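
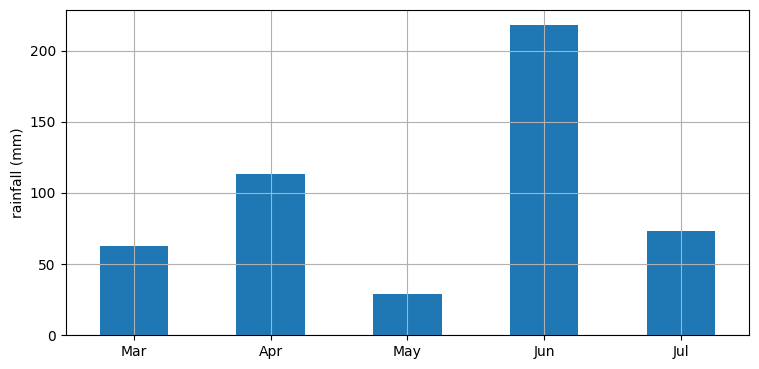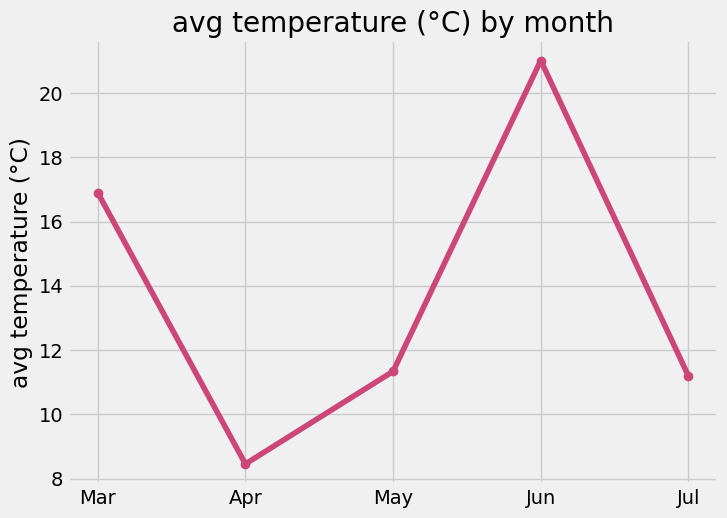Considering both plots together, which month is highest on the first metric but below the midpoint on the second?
Chart 2 median avg temperature (°C) ≈ 12; below-median months: Apr, Jul. Among those, Apr has the highest rainfall (mm) (≈ 120).

Apr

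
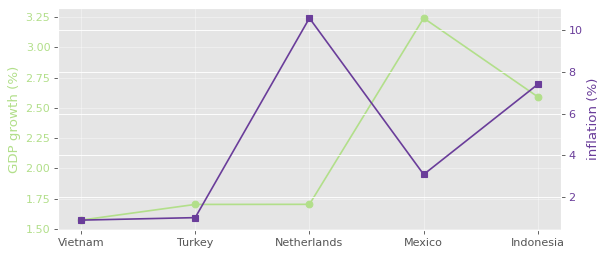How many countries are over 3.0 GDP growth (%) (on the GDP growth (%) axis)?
1

Above 3.0: Mexico.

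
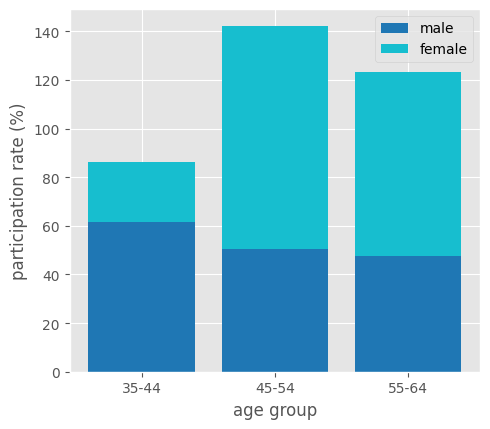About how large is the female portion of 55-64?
female top ≈ 120, bottom ≈ 40; segment ≈ 80.

≈ 80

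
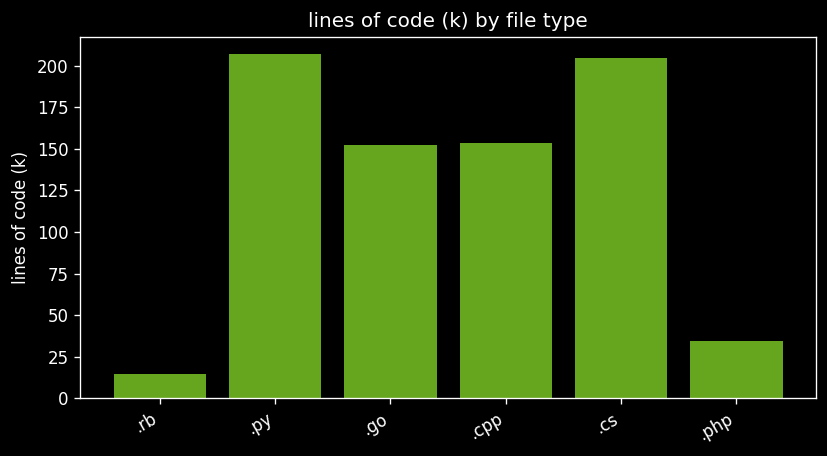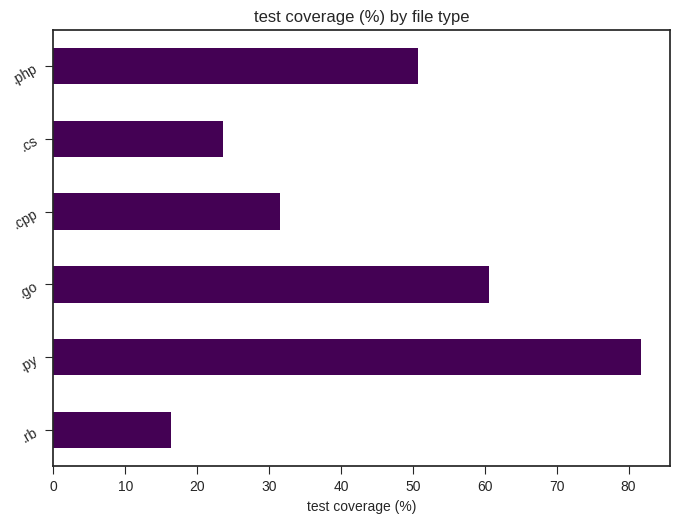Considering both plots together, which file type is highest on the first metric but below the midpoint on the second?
Chart 2 median test coverage (%) ≈ 40; below-median file types: .rb, .cpp, .cs. Among those, .cs has the highest lines of code (k) (≈ 200).

.cs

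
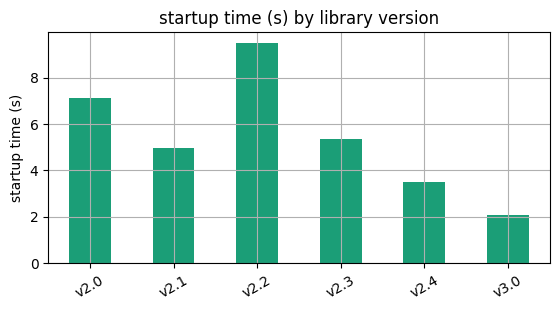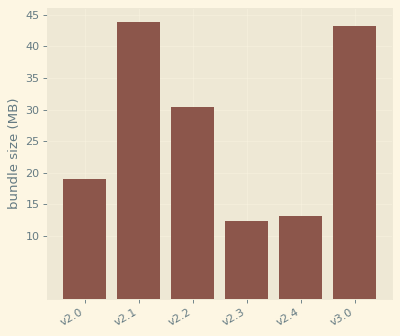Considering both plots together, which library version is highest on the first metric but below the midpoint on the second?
v2.0

Chart 2 median bundle size (MB) ≈ 25; below-median library versions: v2.0, v2.3, v2.4. Among those, v2.0 has the highest startup time (s) (≈ 7).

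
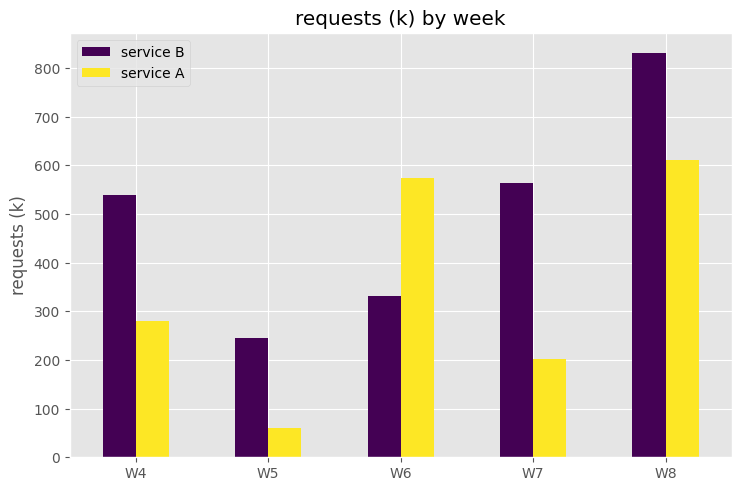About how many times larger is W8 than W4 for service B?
W8 ≈ 800, W4 ≈ 500; 800/500 ≈ 1.6.

≈ 1.6×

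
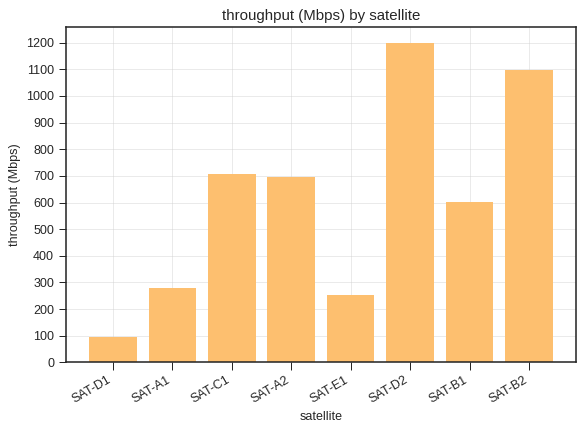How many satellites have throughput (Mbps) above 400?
5

Above 400: SAT-C1, SAT-A2, SAT-D2, SAT-B1, SAT-B2.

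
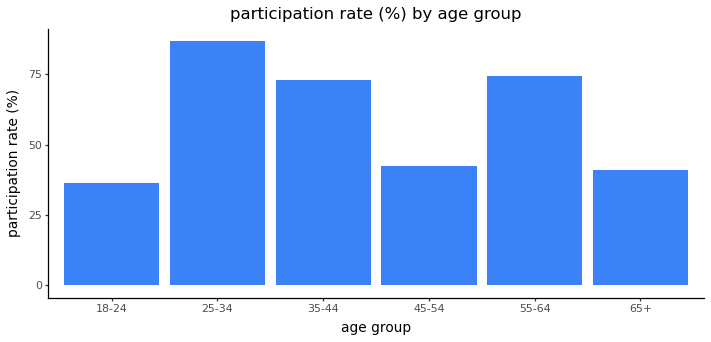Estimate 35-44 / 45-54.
≈ 1.75×

35-44 ≈ 70, 45-54 ≈ 40; 70/40 ≈ 1.75.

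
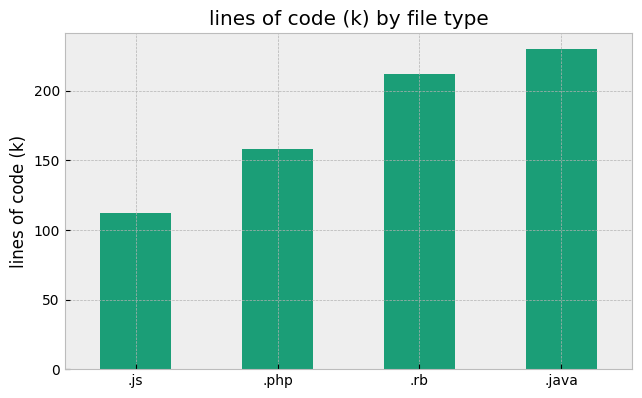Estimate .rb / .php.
.rb ≈ 220, .php ≈ 160; 220/160 ≈ 1.38.

≈ 1.38×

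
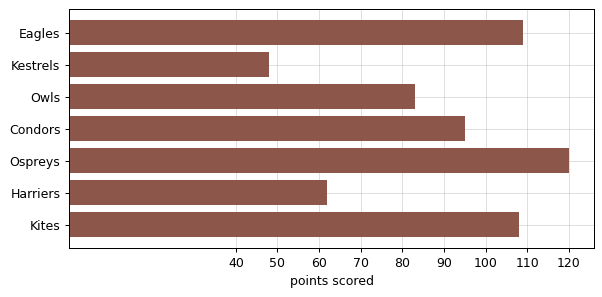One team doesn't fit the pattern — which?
Kestrels

Kestrels ≈ 50; the rest sit between ≈ 60 and ≈ 120.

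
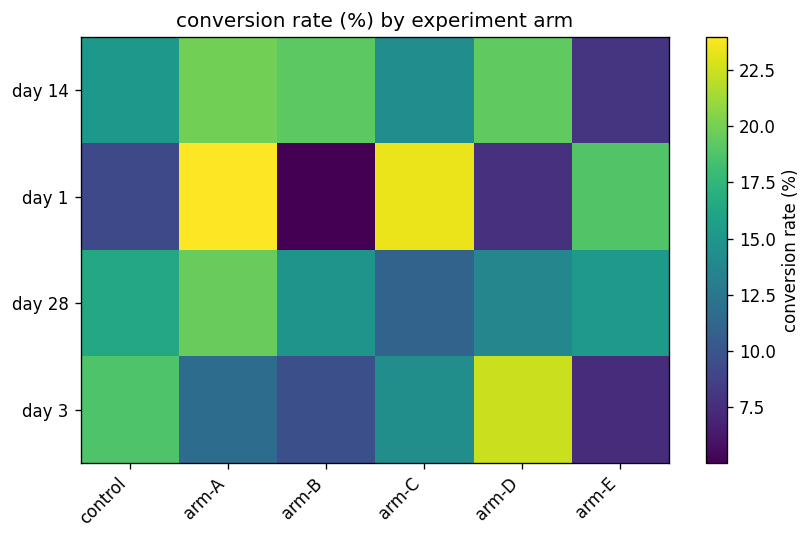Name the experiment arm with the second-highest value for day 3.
control

Top 3 for day 3: arm-D ≈ 22, control ≈ 18, arm-C ≈ 14.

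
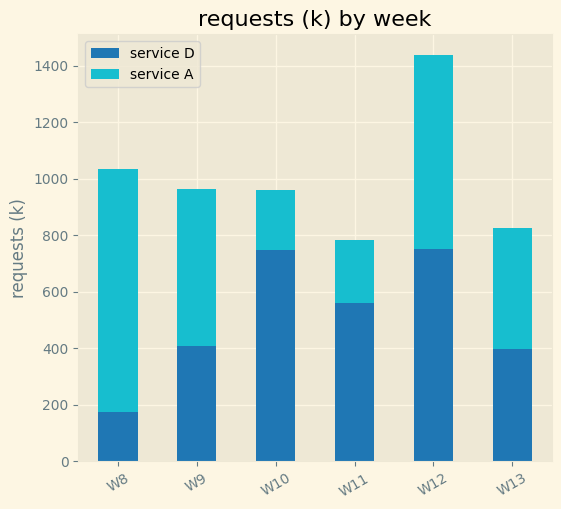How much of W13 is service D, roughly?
≈ 400

service D top ≈ 400, bottom ≈ 0; segment ≈ 400.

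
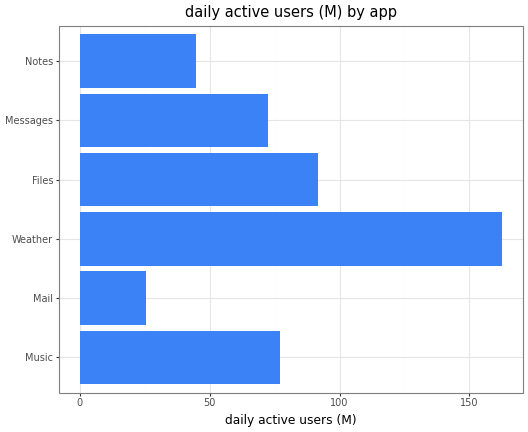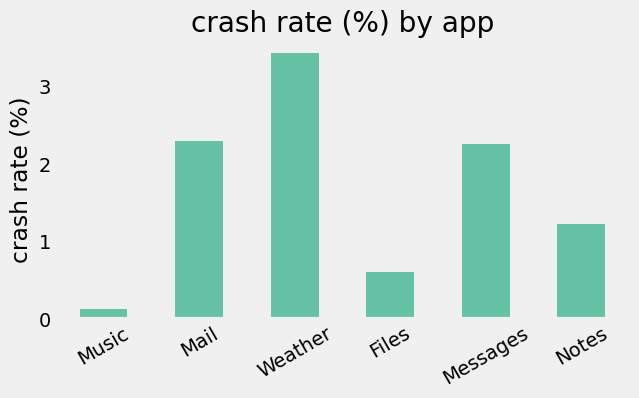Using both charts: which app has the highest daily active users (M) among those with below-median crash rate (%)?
Files

Chart 2 median crash rate (%) ≈ 1.5; below-median apps: Music, Files, Notes. Among those, Files has the highest daily active users (M) (≈ 100).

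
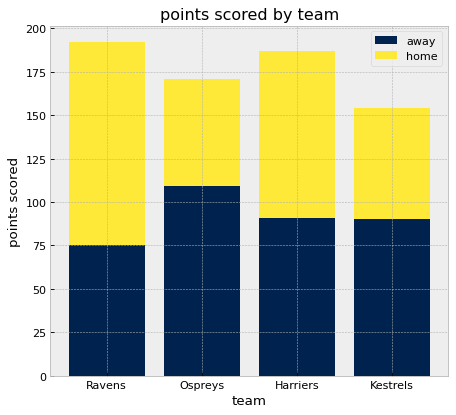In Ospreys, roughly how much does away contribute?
≈ 100

away top ≈ 100, bottom ≈ 0; segment ≈ 100.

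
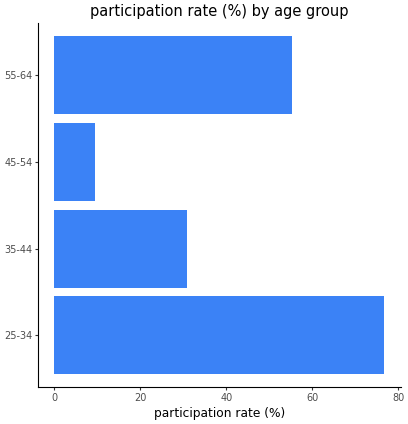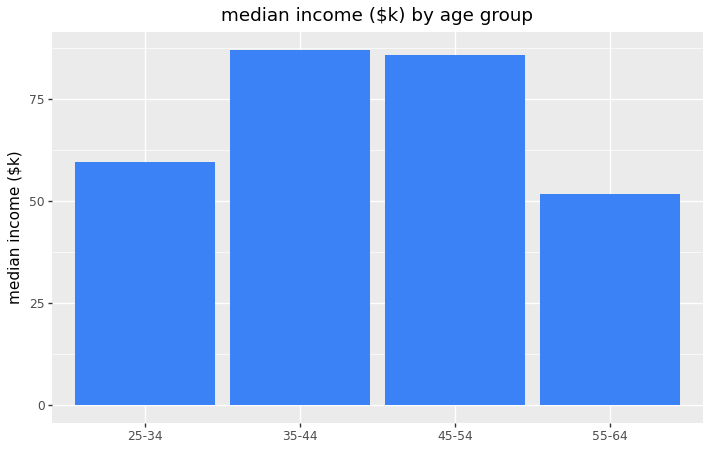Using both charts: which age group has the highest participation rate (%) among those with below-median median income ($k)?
25-34

Chart 2 median median income ($k) ≈ 70; below-median age groups: 25-34, 55-64. Among those, 25-34 has the highest participation rate (%) (≈ 80).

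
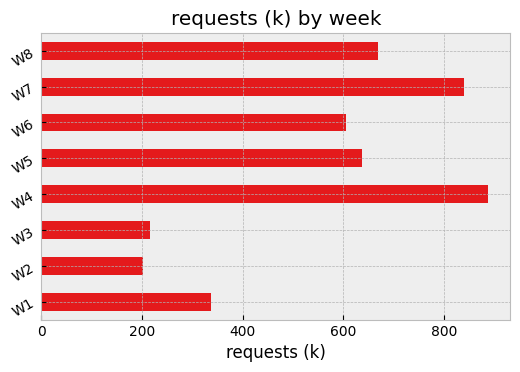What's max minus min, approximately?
Max W4 ≈ 900, min W2 ≈ 200; range ≈ 700.

≈ 700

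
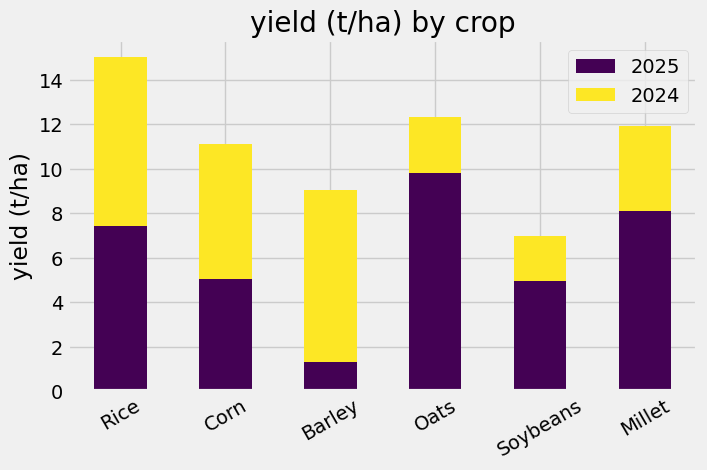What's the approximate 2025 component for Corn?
2025 top ≈ 6, bottom ≈ 0; segment ≈ 6.

≈ 6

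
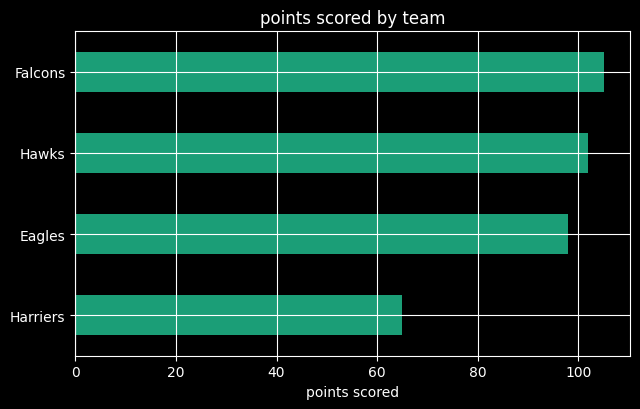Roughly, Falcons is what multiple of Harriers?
≈ 1.67×

Falcons ≈ 100, Harriers ≈ 60; 100/60 ≈ 1.67.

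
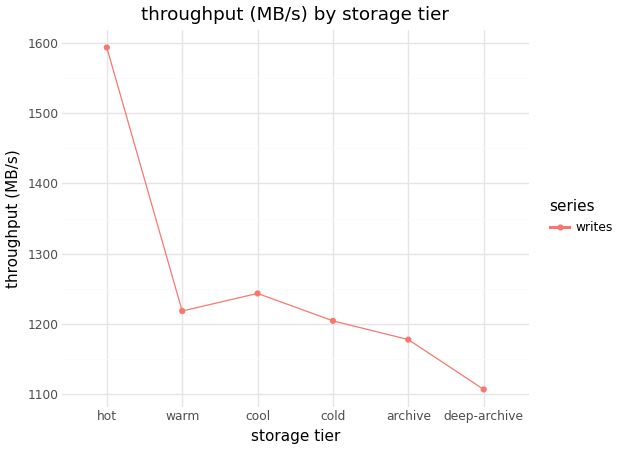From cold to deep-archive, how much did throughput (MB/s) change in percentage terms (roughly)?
≈ -8.3%

cold ≈ 1200, deep-archive ≈ 1100; (1100 − 1200) / 1200 ≈ -8.3%.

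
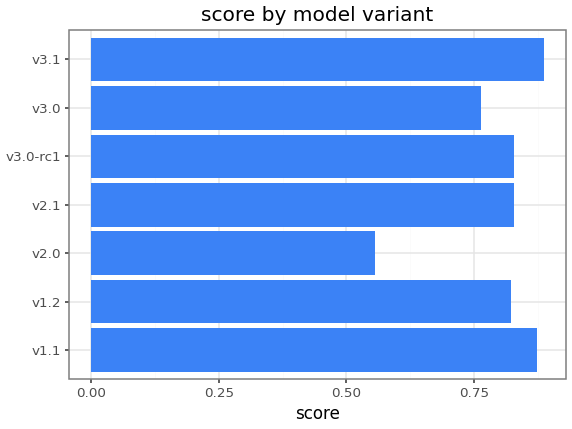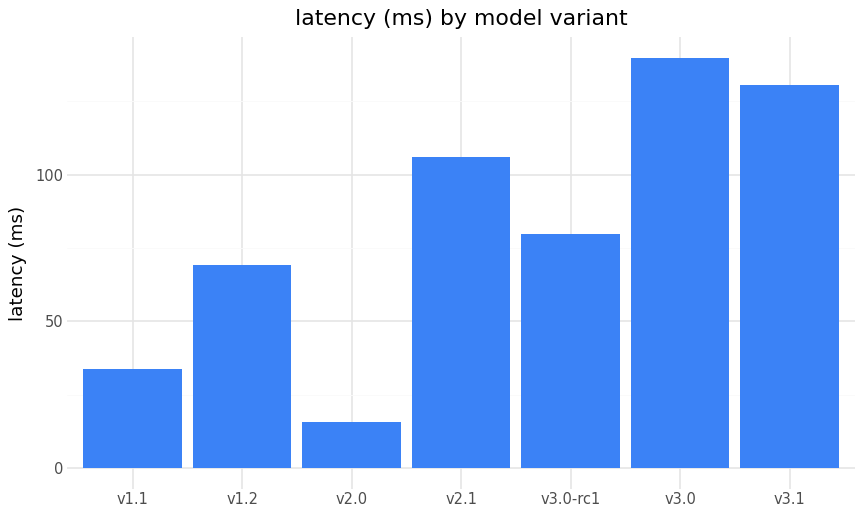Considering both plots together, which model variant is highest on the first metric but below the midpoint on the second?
v1.1

Chart 2 median latency (ms) ≈ 80; below-median model variants: v1.1, v1.2, v2.0. Among those, v1.1 has the highest score (≈ 0.9).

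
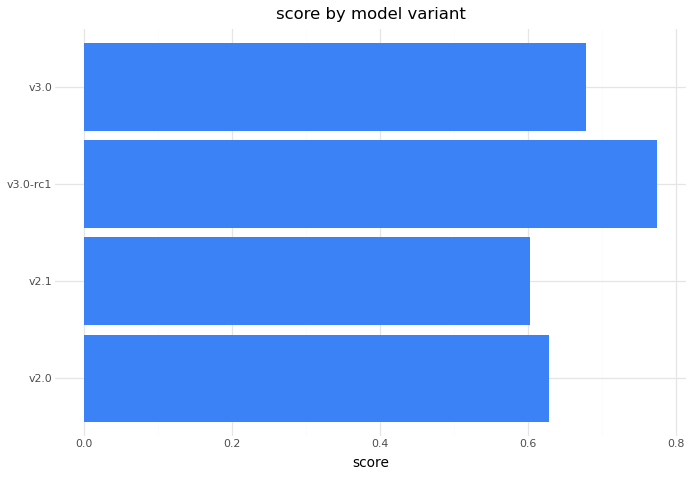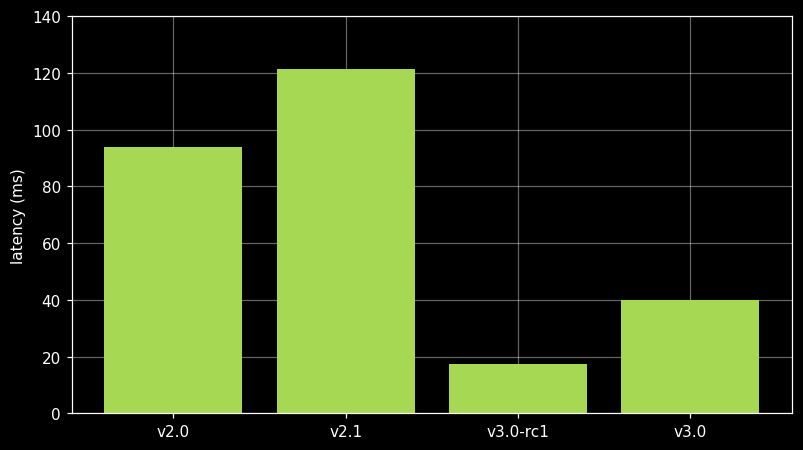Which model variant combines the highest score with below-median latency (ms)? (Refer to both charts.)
v3.0-rc1

Chart 2 median latency (ms) ≈ 60; below-median model variants: v3.0-rc1, v3.0. Among those, v3.0-rc1 has the highest score (≈ 0.8).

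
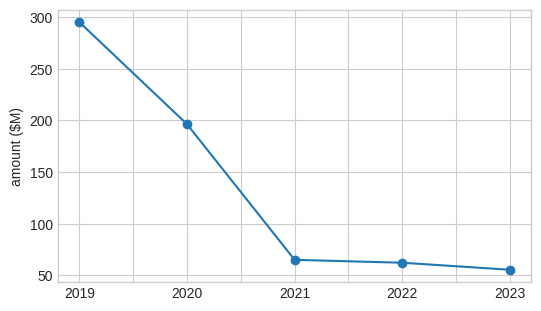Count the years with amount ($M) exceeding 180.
2

Above 180: 2019, 2020.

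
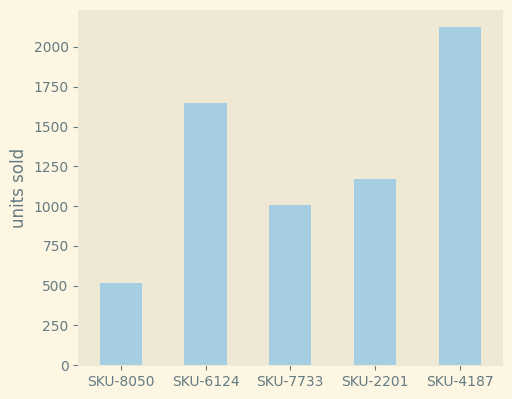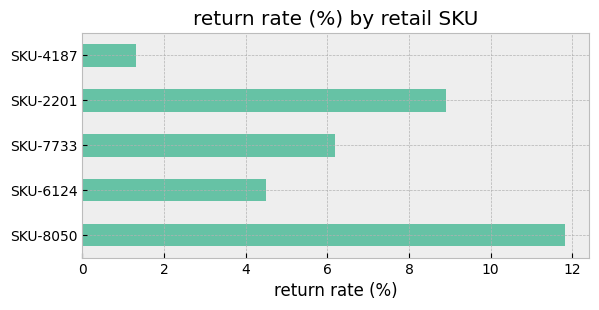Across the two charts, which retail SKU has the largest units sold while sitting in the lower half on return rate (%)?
SKU-4187

Chart 2 median return rate (%) ≈ 6; below-median retail SKUs: SKU-6124, SKU-4187. Among those, SKU-4187 has the highest units sold (≈ 2200).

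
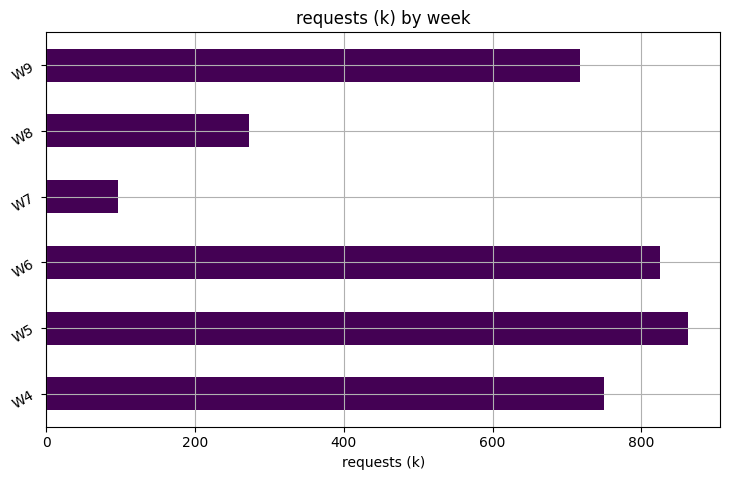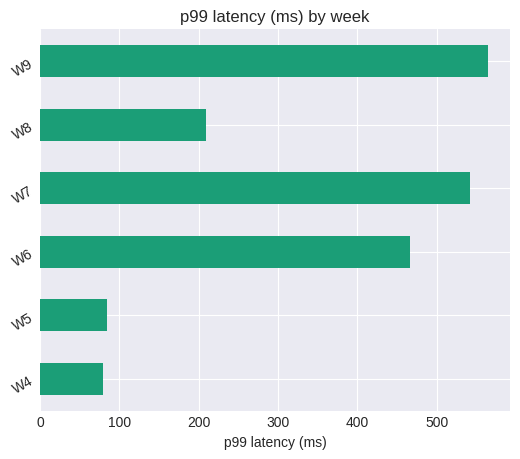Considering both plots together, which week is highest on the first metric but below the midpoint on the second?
W5

Chart 2 median p99 latency (ms) ≈ 300; below-median weeks: W4, W5, W8. Among those, W5 has the highest requests (k) (≈ 900).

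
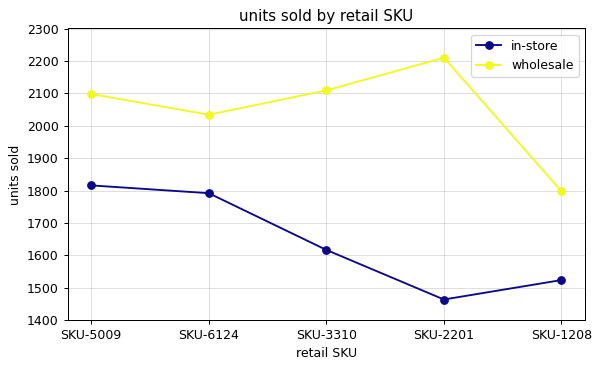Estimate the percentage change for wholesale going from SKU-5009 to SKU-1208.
SKU-5009 ≈ 2100, SKU-1208 ≈ 1800; (1800 − 2100) / 2100 ≈ -14.3%.

≈ -14.3%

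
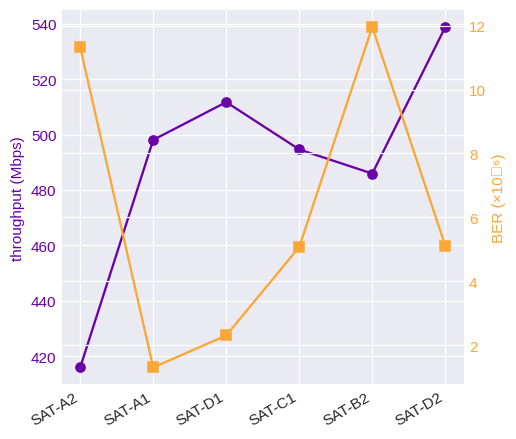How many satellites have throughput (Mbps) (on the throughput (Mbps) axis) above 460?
Above 460: SAT-A1, SAT-D1, SAT-C1, SAT-B2, SAT-D2.

5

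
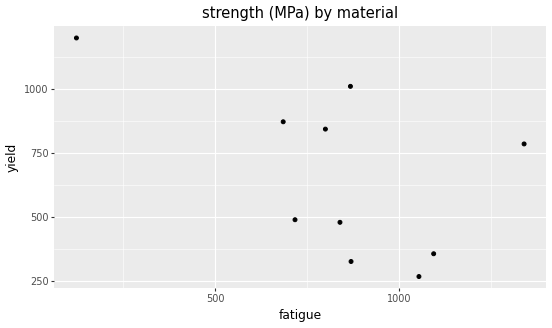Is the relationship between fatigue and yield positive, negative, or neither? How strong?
negative, moderate

Points are negatively correlated; moderate (|r| ≈ 0.5).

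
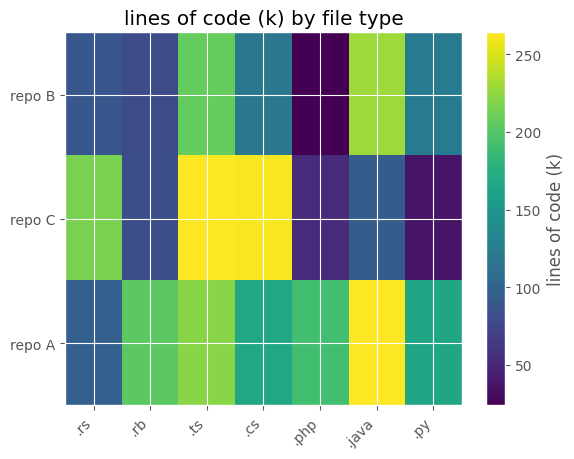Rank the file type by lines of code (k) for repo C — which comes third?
Top 4 for repo C: .ts ≈ 275, .cs ≈ 250, .rs ≈ 225, .java ≈ 100.

.rs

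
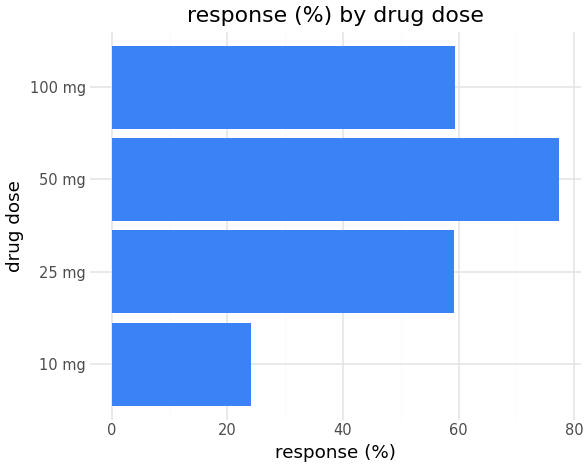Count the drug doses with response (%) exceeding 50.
Above 50: 25 mg, 50 mg, 100 mg.

3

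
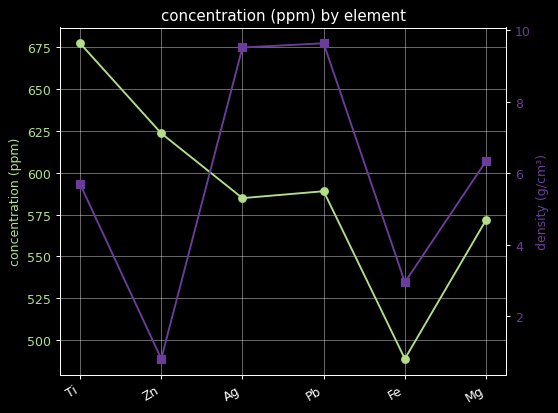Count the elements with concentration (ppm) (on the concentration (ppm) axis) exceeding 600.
2

Above 600: Ti, Zn.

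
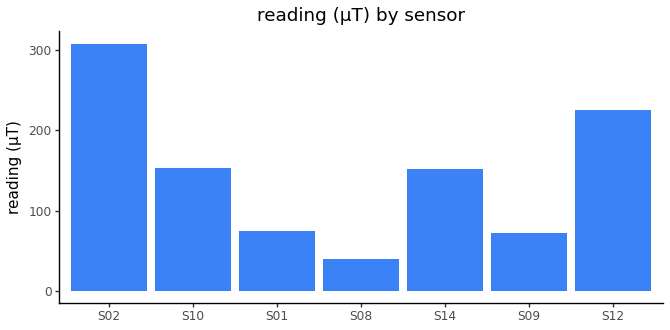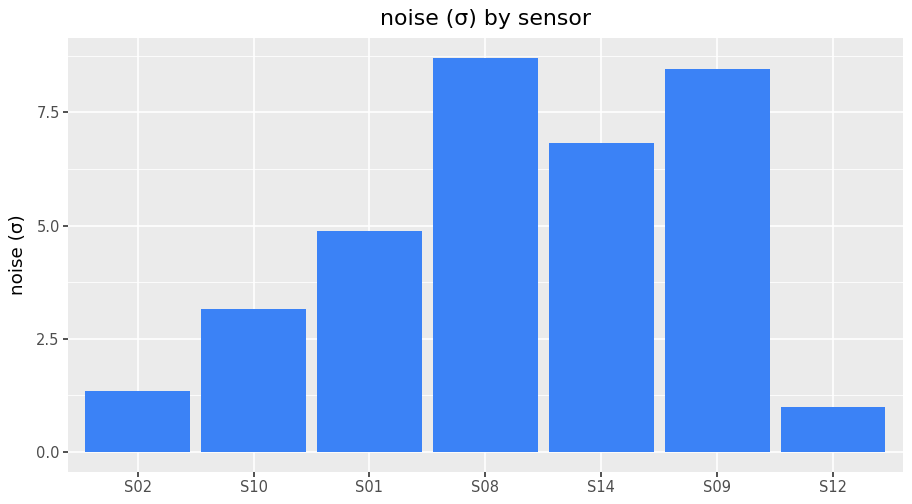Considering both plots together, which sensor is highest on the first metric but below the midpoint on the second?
Chart 2 median noise (σ) ≈ 5; below-median sensors: S02, S10, S12. Among those, S02 has the highest reading (µT) (≈ 300).

S02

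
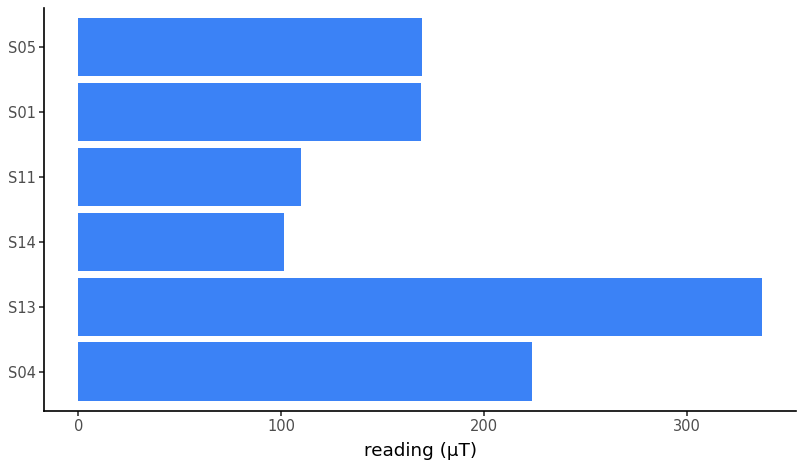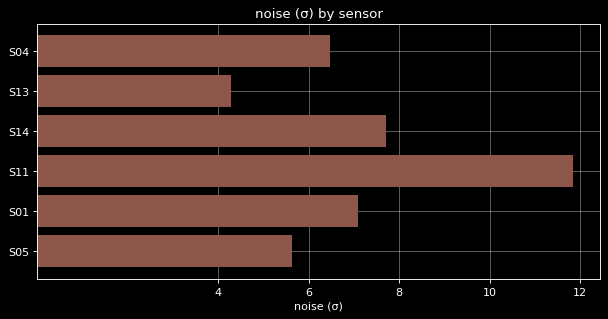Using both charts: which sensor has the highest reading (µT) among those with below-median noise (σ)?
Chart 2 median noise (σ) ≈ 6; below-median sensors: S04, S13, S05. Among those, S13 has the highest reading (µT) (≈ 350).

S13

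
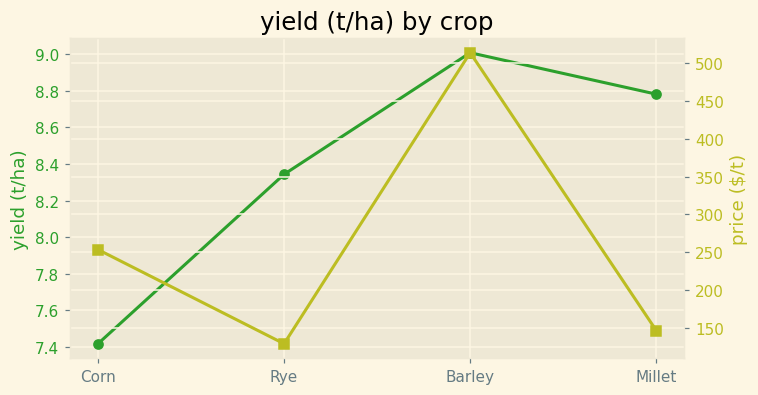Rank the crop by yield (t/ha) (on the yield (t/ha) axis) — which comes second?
Top 3 (on the yield (t/ha) axis): Barley ≈ 9.0, Millet ≈ 8.8, Rye ≈ 8.4.

Millet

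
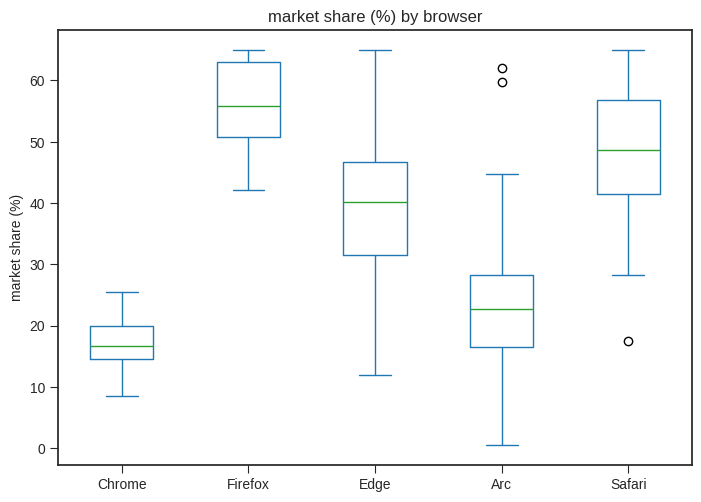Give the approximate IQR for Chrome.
Q3 ≈ 20, Q1 ≈ 15; IQR ≈ 5.

≈ 5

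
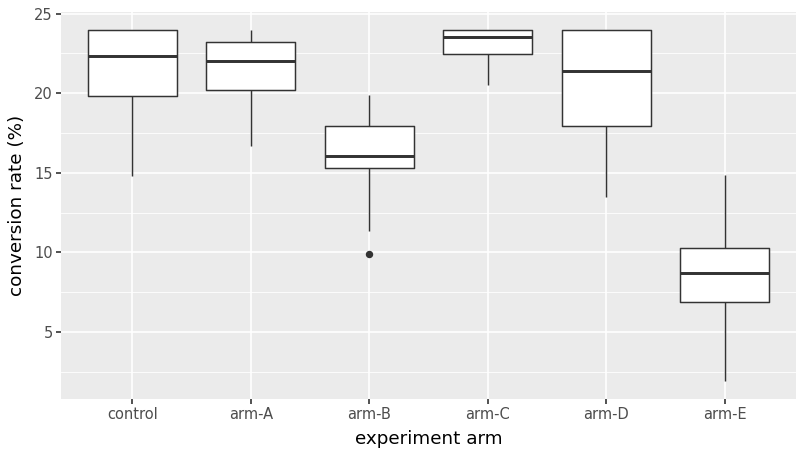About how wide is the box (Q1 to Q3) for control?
Q3 ≈ 24, Q1 ≈ 20; IQR ≈ 4.

≈ 4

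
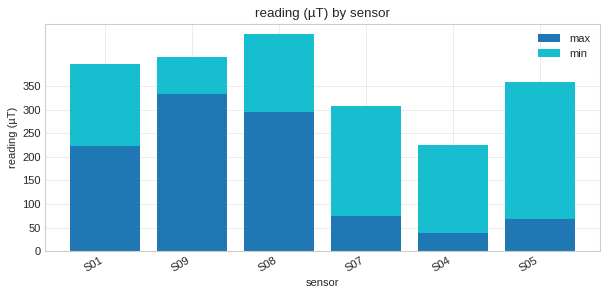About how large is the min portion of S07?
≈ 200

min top ≈ 300, bottom ≈ 100; segment ≈ 200.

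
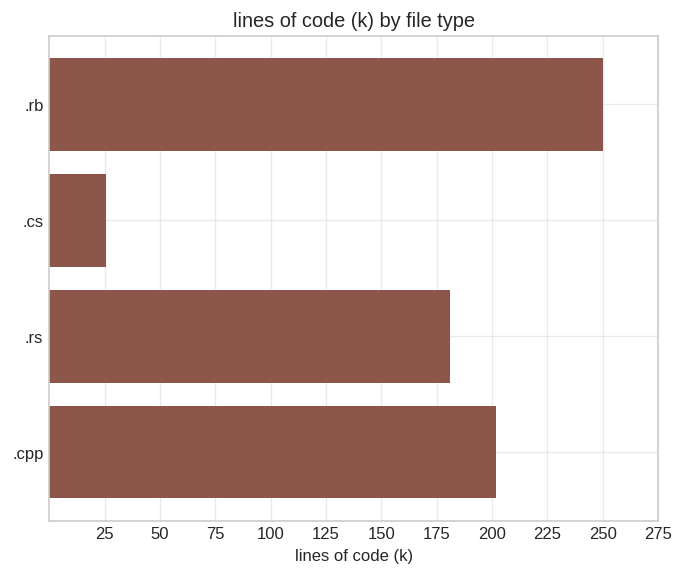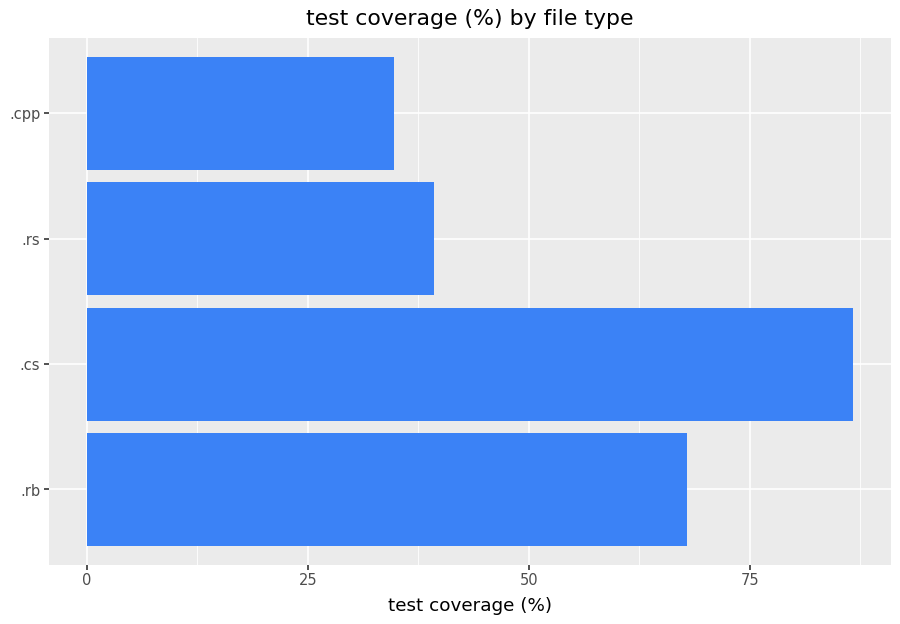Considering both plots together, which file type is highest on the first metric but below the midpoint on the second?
.cpp

Chart 2 median test coverage (%) ≈ 50; below-median file types: .rs, .cpp. Among those, .cpp has the highest lines of code (k) (≈ 200).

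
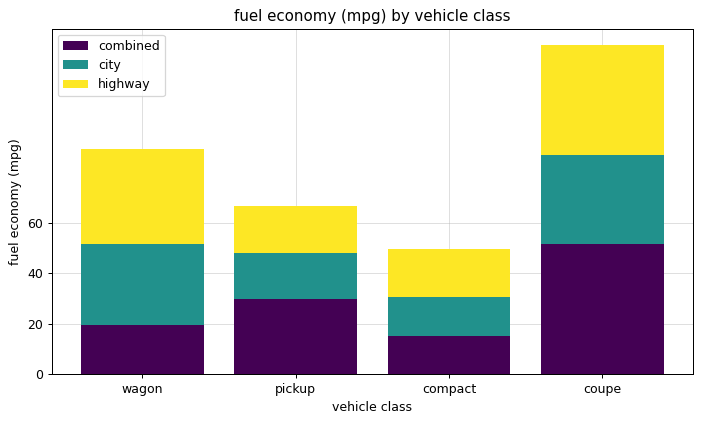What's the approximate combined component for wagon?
combined top ≈ 20, bottom ≈ 0; segment ≈ 20.

≈ 20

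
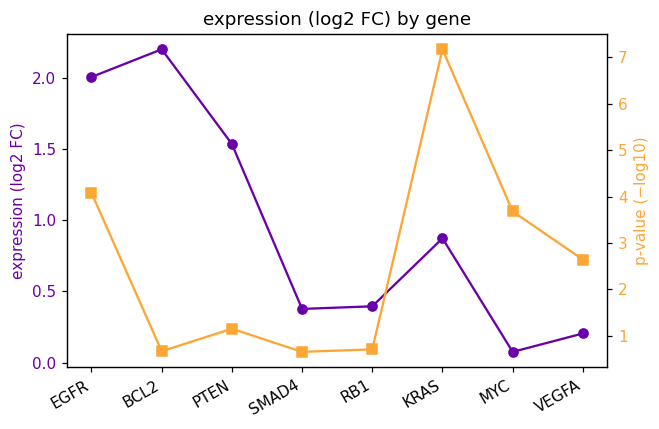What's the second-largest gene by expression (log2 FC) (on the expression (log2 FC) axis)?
Top 3 (on the expression (log2 FC) axis): BCL2 ≈ 2.2, EGFR ≈ 2.0, PTEN ≈ 1.6.

EGFR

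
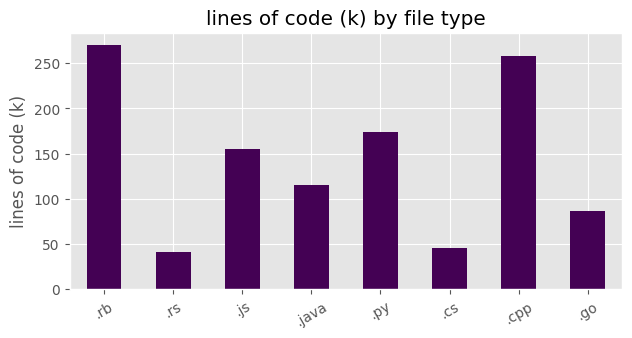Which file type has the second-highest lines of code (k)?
.cpp

Top 3: .rb ≈ 275, .cpp ≈ 250, .py ≈ 175.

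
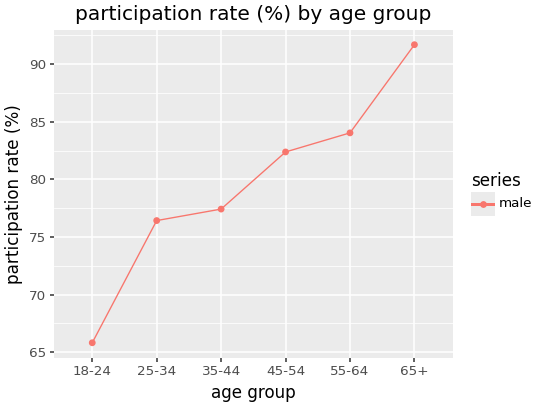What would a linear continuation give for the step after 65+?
Last three: 80, 85, 90 → slope ≈ 5/step → next ≈ 95.

≈ 95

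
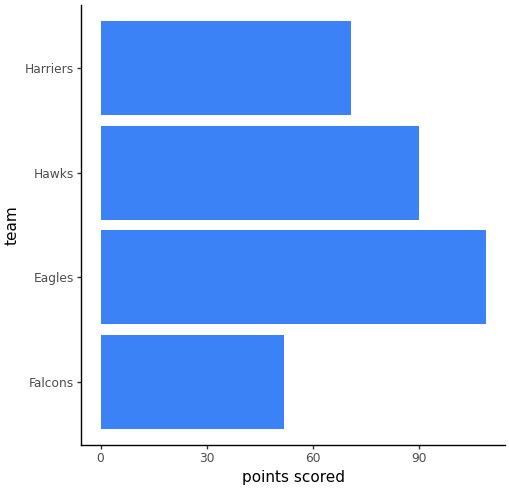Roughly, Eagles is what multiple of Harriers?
Eagles ≈ 110, Harriers ≈ 70; 110/70 ≈ 1.57.

≈ 1.57×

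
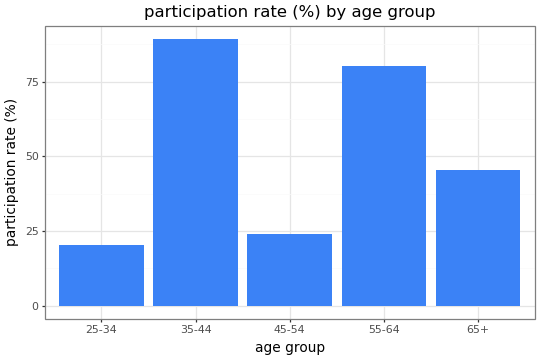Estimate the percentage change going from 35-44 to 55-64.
≈ -11.1%

35-44 ≈ 90, 55-64 ≈ 80; (80 − 90) / 90 ≈ -11.1%.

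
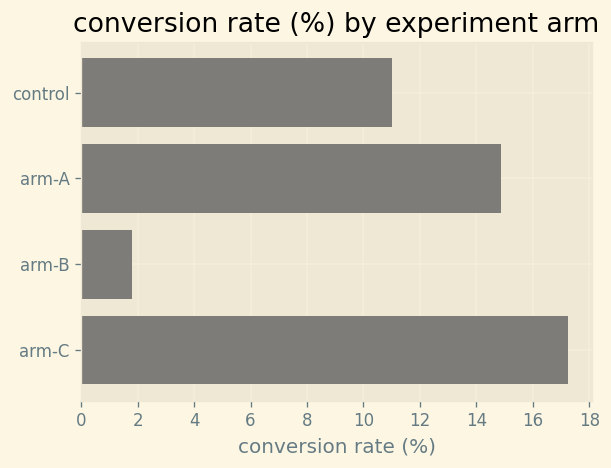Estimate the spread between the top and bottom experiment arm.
Max arm-C ≈ 18, min arm-B ≈ 2; range ≈ 16.

≈ 16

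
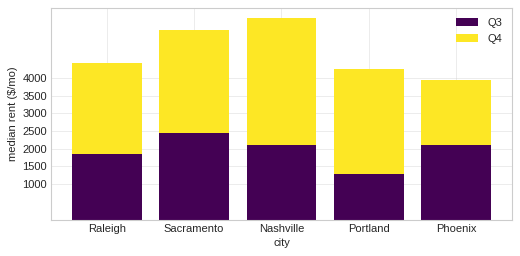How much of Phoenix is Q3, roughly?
≈ 2000

Q3 top ≈ 2000, bottom ≈ 0; segment ≈ 2000.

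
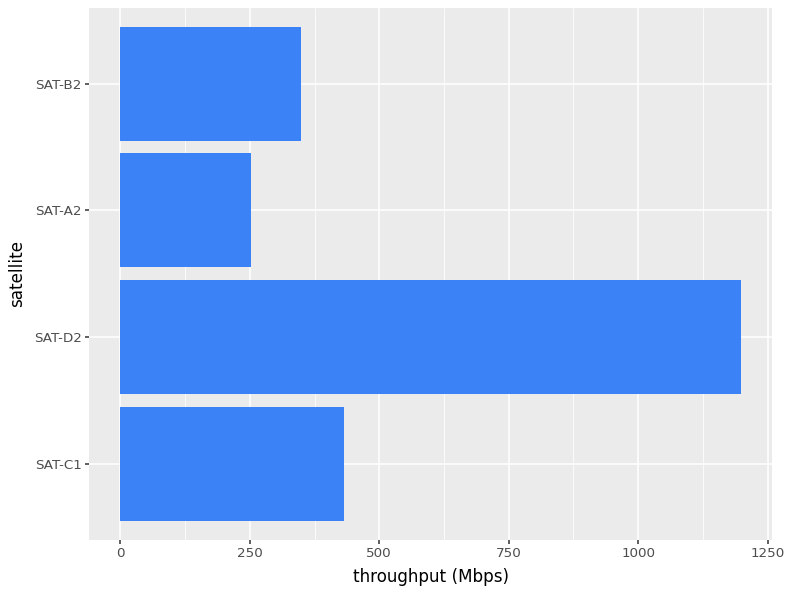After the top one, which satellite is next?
Top 3: SAT-D2 ≈ 1200, SAT-C1 ≈ 400, SAT-B2 ≈ 300.

SAT-C1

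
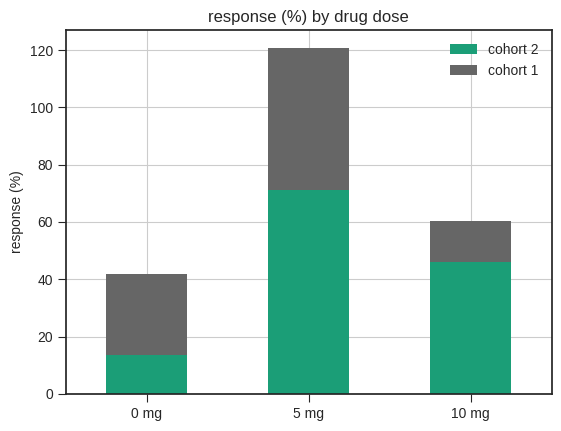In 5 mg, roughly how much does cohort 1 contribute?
≈ 40

cohort 1 top ≈ 120, bottom ≈ 80; segment ≈ 40.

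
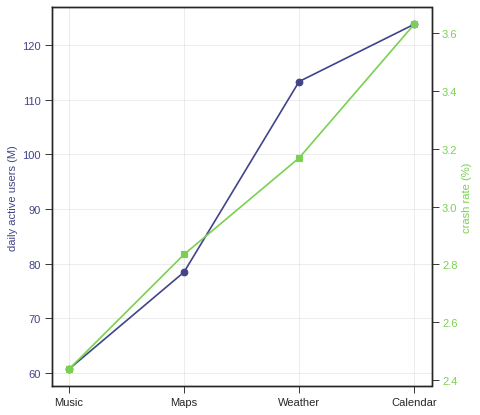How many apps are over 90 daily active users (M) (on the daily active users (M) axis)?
2

Above 90: Weather, Calendar.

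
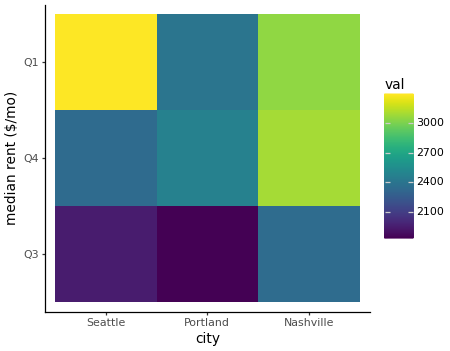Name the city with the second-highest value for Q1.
Nashville

Top 3 for Q1: Seattle ≈ 3200, Nashville ≈ 3000, Portland ≈ 2400.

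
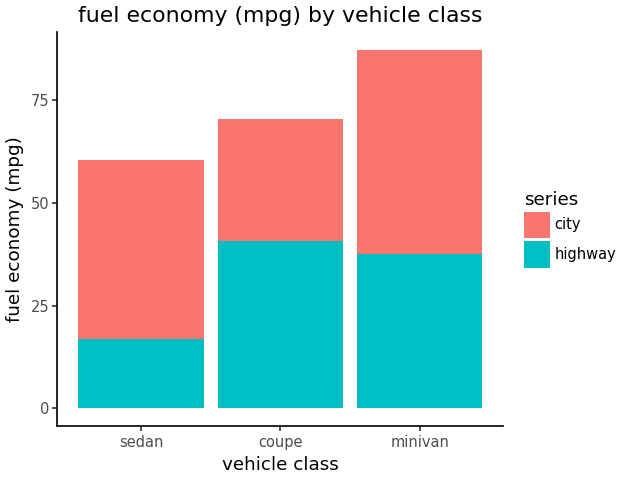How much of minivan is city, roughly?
city top ≈ 90, bottom ≈ 40; segment ≈ 50.

≈ 50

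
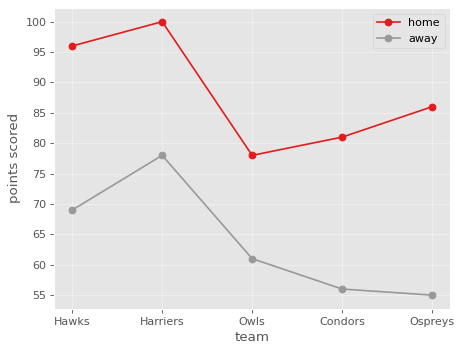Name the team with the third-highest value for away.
Top 4 for away: Harriers ≈ 80, Hawks ≈ 70, Owls ≈ 60, Condors ≈ 55.

Owls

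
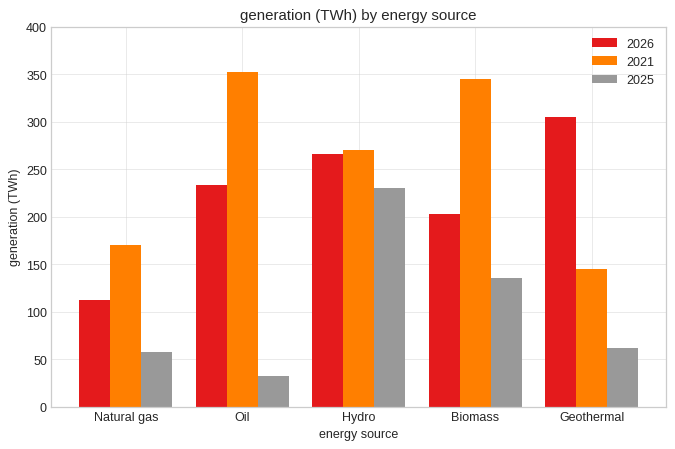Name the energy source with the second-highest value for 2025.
Top 3 for 2025: Hydro ≈ 250, Biomass ≈ 150, Geothermal ≈ 50.

Biomass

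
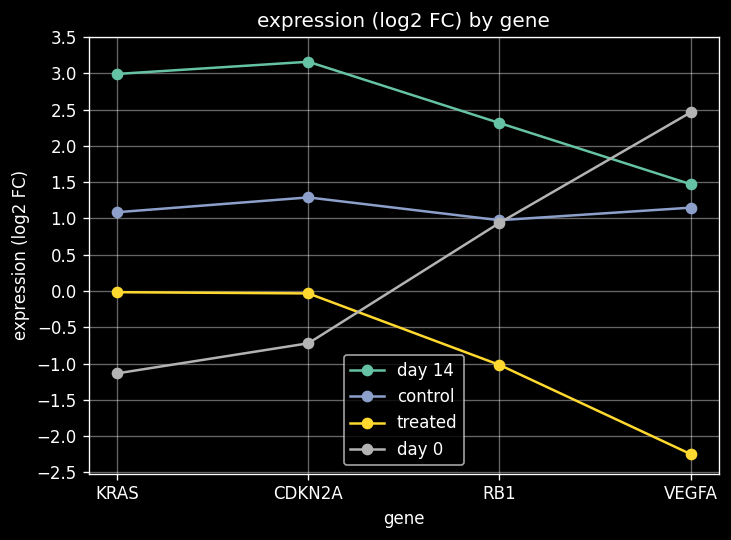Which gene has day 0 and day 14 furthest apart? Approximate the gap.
KRAS, ≈ 4.0 log2 FC

KRAS: day 0 ≈ -1.0, day 14 ≈ 3.0 → gap ≈ 4.0. Next-largest (CDKN2A) is only ≈ 3.5.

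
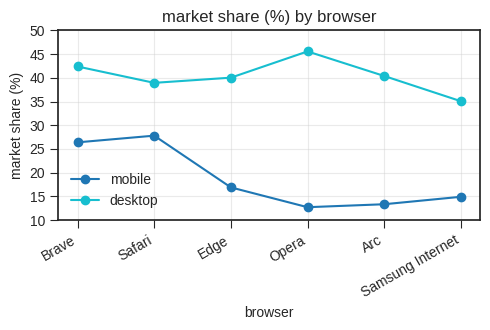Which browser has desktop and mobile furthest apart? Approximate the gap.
Opera: desktop ≈ 45, mobile ≈ 15 → gap ≈ 30. Next-largest (Arc) is only ≈ 25.

Opera, ≈ 30 %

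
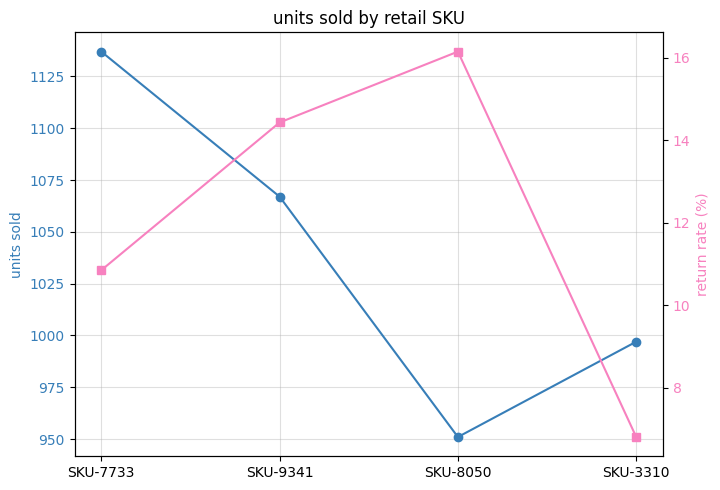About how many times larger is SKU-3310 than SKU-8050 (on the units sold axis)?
≈ 1.04×

SKU-3310 ≈ 1000, SKU-8050 ≈ 960; 1000/960 ≈ 1.04.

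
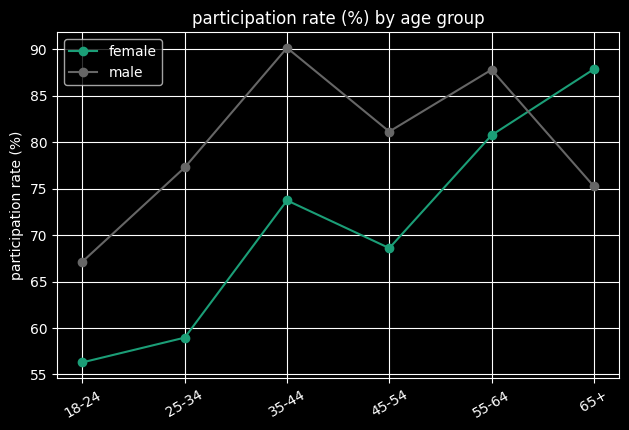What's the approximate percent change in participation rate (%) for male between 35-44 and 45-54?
≈ -11.1%

35-44 ≈ 90, 45-54 ≈ 80; (80 − 90) / 90 ≈ -11.1%.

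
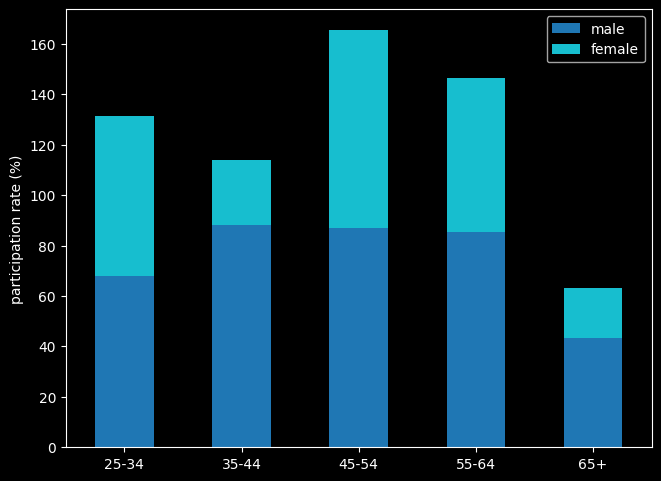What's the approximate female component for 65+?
≈ 20

female top ≈ 60, bottom ≈ 40; segment ≈ 20.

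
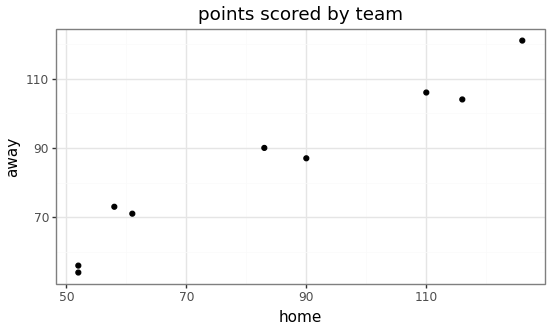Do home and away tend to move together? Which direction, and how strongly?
Points are positively correlated; strong (|r| ≈ 1.0).

positive, strong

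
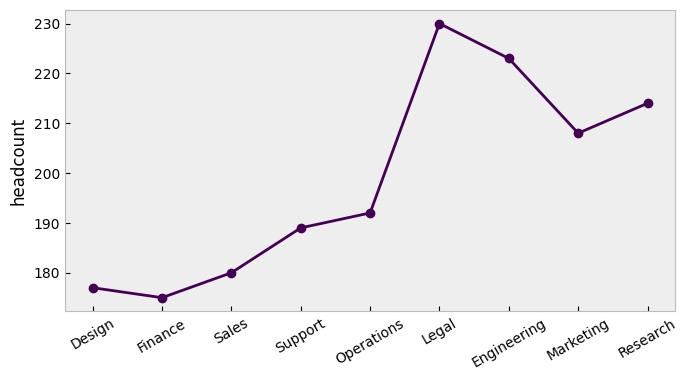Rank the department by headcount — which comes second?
Top 3: Legal ≈ 230, Engineering ≈ 225, Research ≈ 215.

Engineering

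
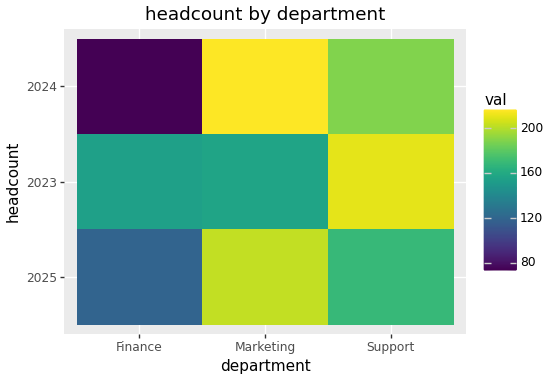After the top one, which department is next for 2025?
Support

Top 3 for 2025: Marketing ≈ 200, Support ≈ 160, Finance ≈ 120.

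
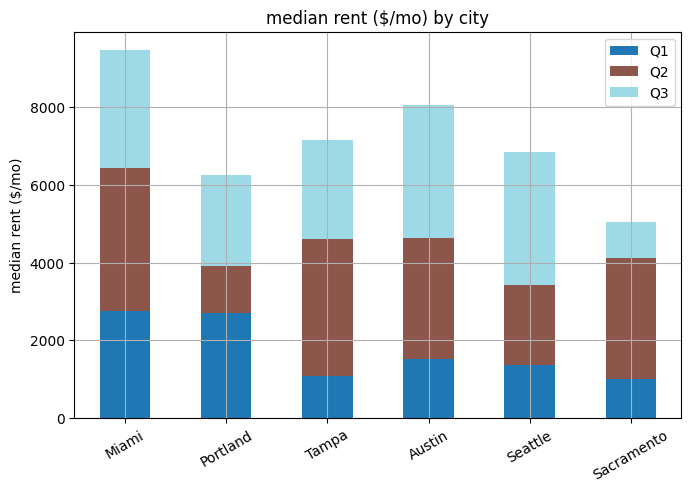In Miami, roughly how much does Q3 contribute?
≈ 3000

Q3 top ≈ 9000, bottom ≈ 6000; segment ≈ 3000.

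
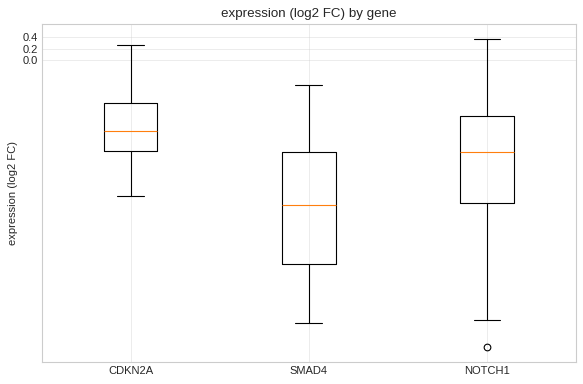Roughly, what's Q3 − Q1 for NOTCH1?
Q3 ≈ -1.0, Q1 ≈ -2.4; IQR ≈ 1.4.

≈ 1.4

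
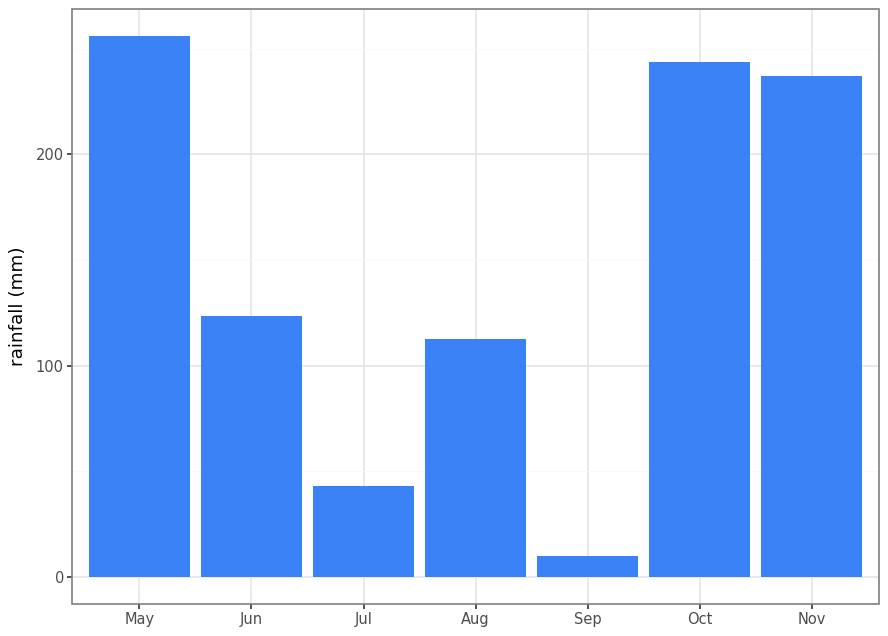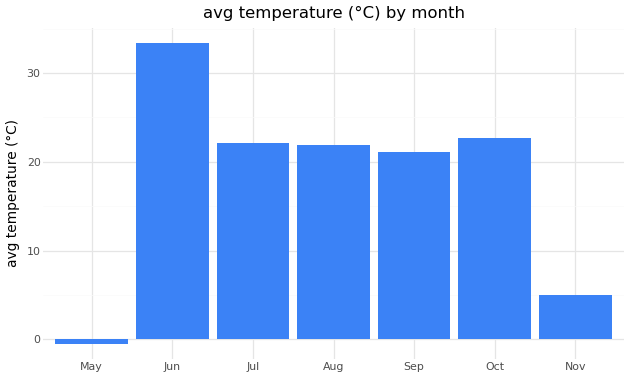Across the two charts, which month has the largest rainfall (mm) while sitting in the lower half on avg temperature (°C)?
Chart 2 median avg temperature (°C) ≈ 20; below-median months: May, Sep, Nov. Among those, May has the highest rainfall (mm) (≈ 250).

May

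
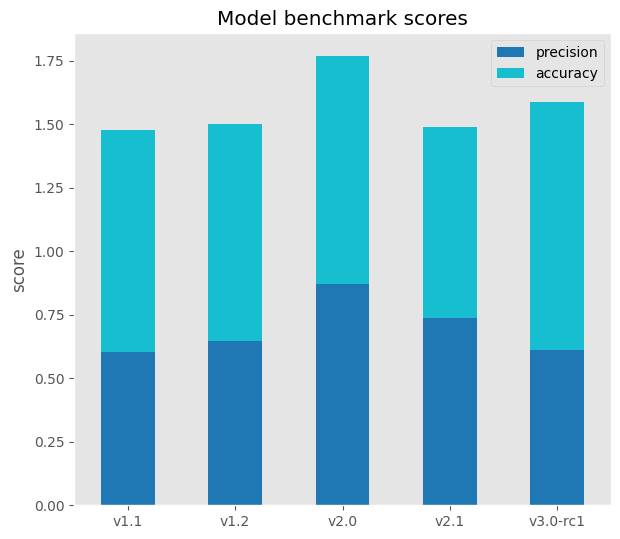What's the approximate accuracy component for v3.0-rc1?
accuracy top ≈ 1.6, bottom ≈ 0.6; segment ≈ 1.0.

≈ 1.0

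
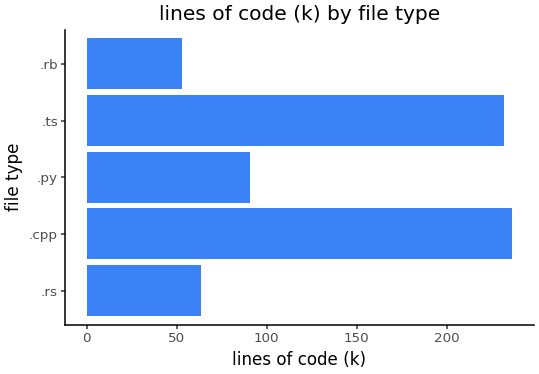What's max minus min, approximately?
Max .cpp ≈ 240, min .rb ≈ 60; range ≈ 180.

≈ 180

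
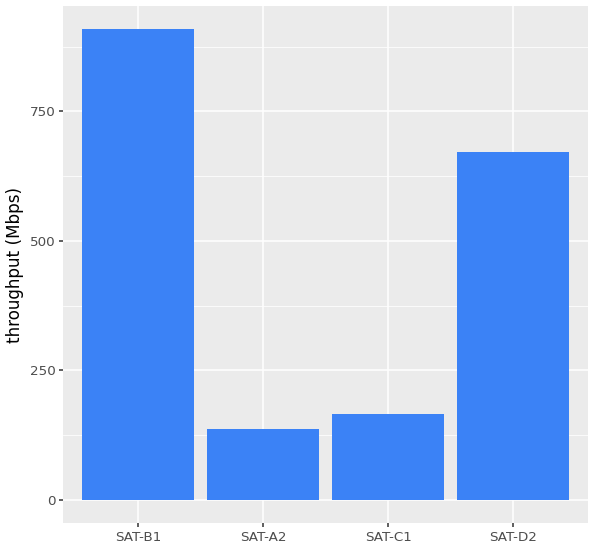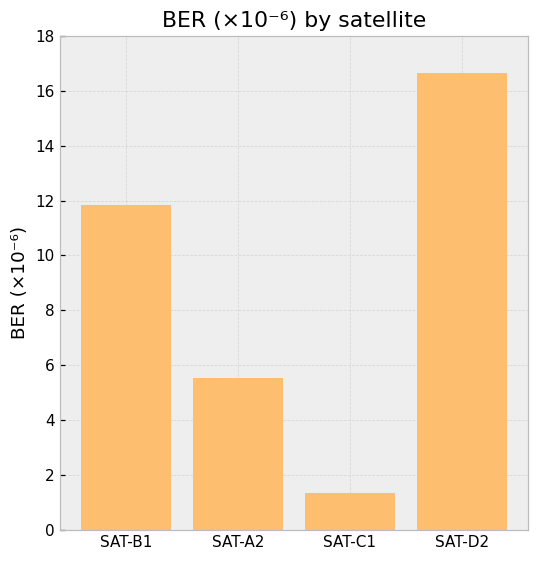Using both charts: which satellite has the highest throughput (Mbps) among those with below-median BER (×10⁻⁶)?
SAT-C1

Chart 2 median BER (×10⁻⁶) ≈ 8; below-median satellites: SAT-A2, SAT-C1. Among those, SAT-C1 has the highest throughput (Mbps) (≈ 200).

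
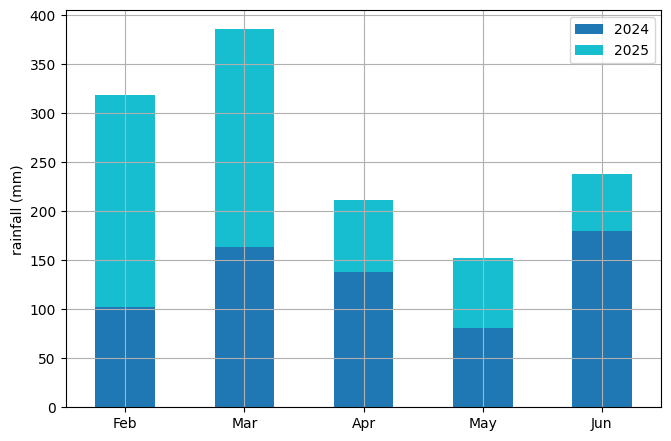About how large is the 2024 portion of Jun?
2024 top ≈ 200, bottom ≈ 0; segment ≈ 200.

≈ 200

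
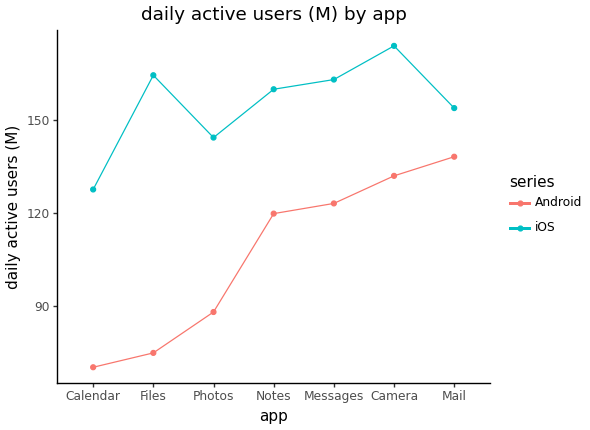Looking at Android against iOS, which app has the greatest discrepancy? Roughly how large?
Files: Android ≈ 70, iOS ≈ 160 → gap ≈ 90. Next-largest (Calendar) is only ≈ 60.

Files, ≈ 90 M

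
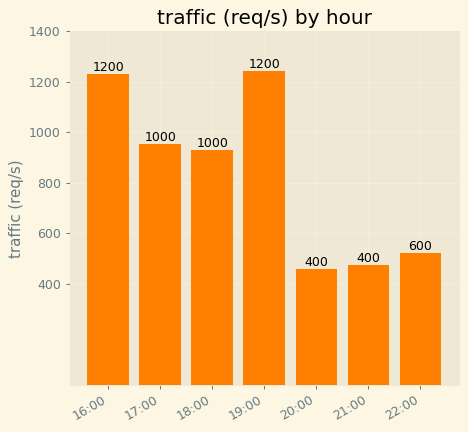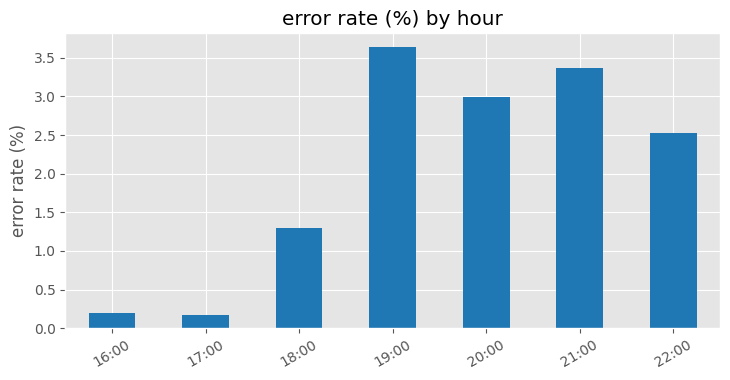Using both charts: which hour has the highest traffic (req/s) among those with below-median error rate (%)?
Chart 2 median error rate (%) ≈ 2.5; below-median hours: 16:00, 17:00, 18:00. Among those, 16:00 has the highest traffic (req/s) (≈ 1200).

16:00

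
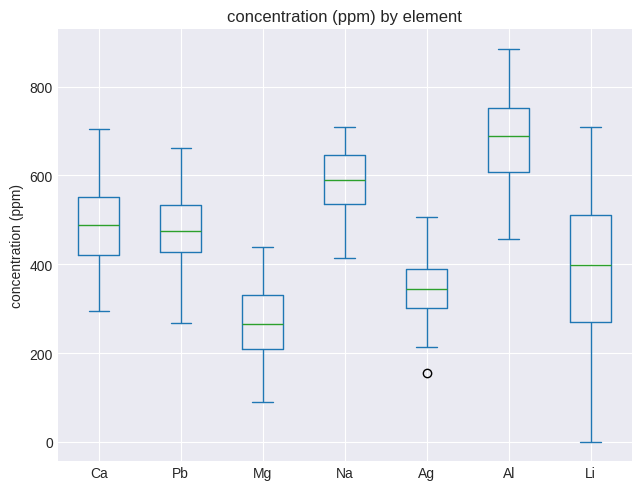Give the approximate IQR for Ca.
Q3 ≈ 550, Q1 ≈ 400; IQR ≈ 150.

≈ 150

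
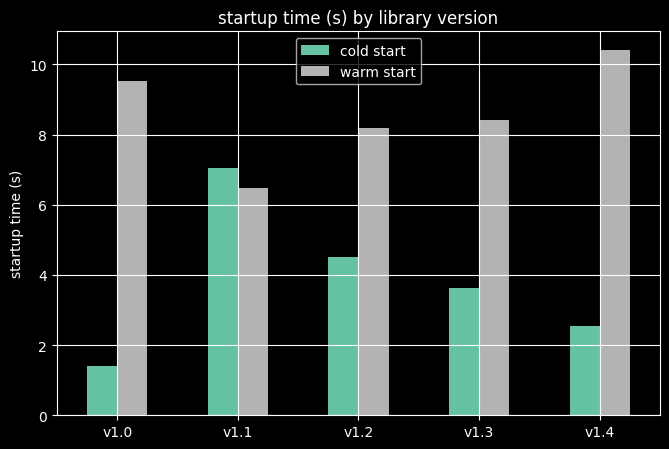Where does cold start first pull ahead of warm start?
v1.0: cold start ≈ 1 vs warm start ≈ 10 (not yet); v1.1: cold start ≈ 7 vs warm start ≈ 6 (first crossover).

v1.1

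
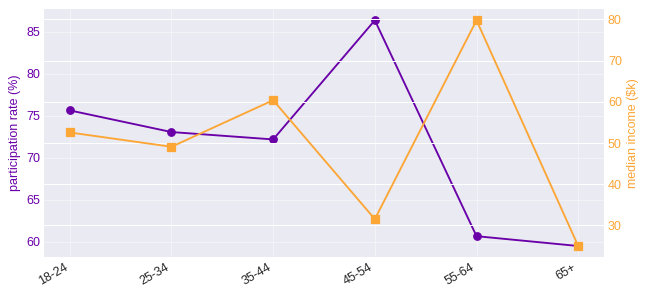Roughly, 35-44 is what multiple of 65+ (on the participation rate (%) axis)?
35-44 ≈ 70, 65+ ≈ 60; 70/60 ≈ 1.17.

≈ 1.17×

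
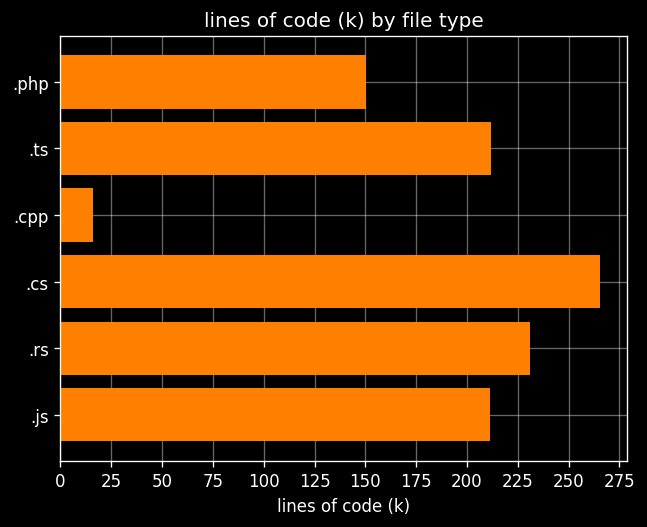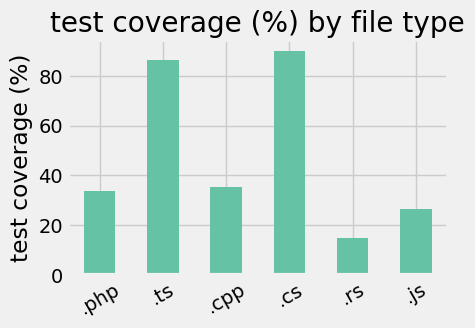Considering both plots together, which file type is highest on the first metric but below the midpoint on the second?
.rs

Chart 2 median test coverage (%) ≈ 30; below-median file types: .php, .rs, .js. Among those, .rs has the highest lines of code (k) (≈ 225).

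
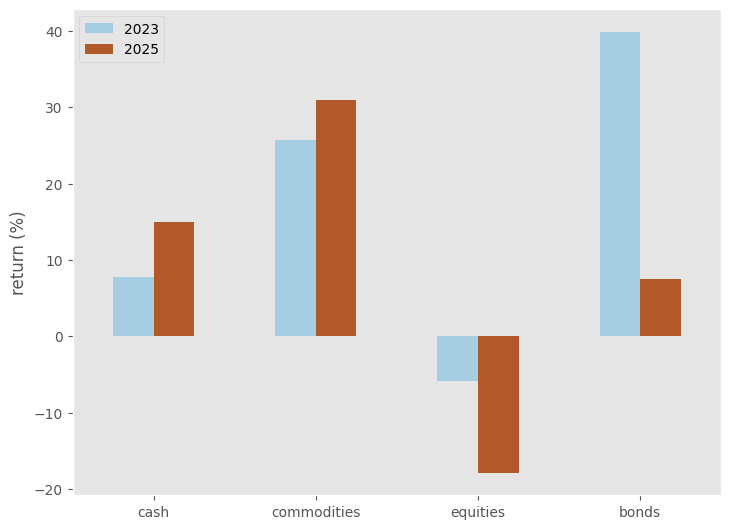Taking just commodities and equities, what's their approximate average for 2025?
(30 + -20) / 2 ≈ 5.

≈ 5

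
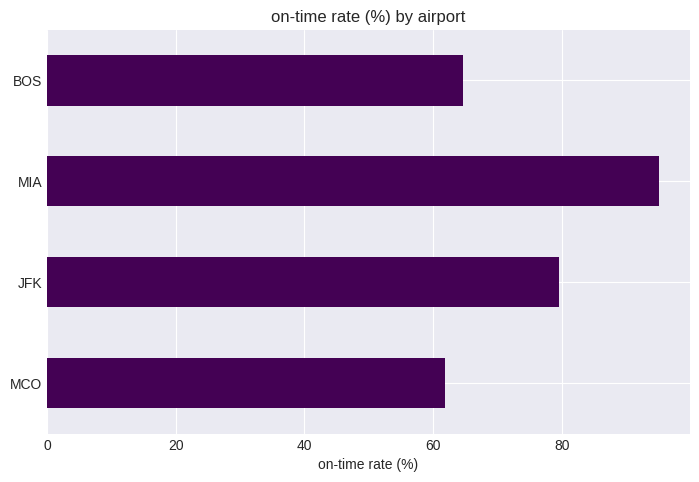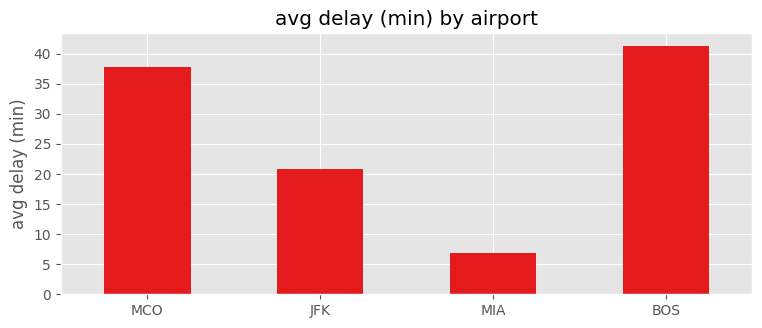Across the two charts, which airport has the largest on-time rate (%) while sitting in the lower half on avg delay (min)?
Chart 2 median avg delay (min) ≈ 30; below-median airports: JFK, MIA. Among those, MIA has the highest on-time rate (%) (≈ 100).

MIA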